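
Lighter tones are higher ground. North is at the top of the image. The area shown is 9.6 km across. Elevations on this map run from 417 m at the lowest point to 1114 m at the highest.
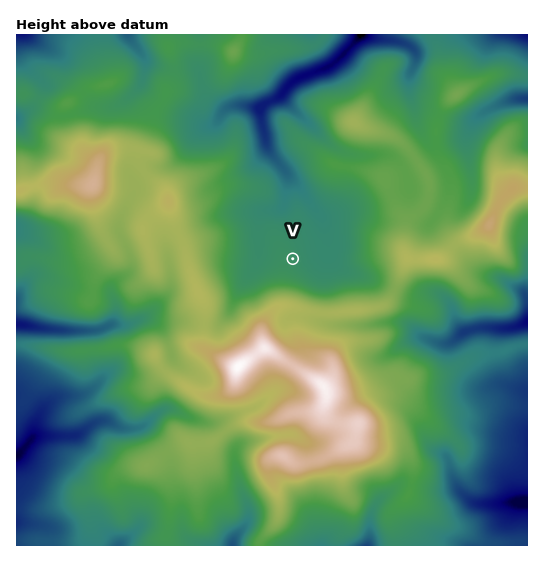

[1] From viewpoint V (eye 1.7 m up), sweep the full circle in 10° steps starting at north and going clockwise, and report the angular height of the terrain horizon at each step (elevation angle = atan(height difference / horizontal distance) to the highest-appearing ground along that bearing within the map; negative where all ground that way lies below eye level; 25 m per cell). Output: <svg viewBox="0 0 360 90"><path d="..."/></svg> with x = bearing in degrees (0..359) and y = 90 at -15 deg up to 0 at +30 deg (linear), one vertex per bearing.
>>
<svg viewBox="0 0 360 90"><path d="M0 60l10-1 10-6 10 0 10 2 10 0 10 0 10-2 10-3 10-2 10 3 10 1 10-4 10-4 10-2 10-2 10-3 10-3 10-2 10-1 10 1 10 5 10 7 10 5 10-2 10-1 10 1 10 1 10 1 10 1 10 0 10 4 10 2 10 2 10 1 10 0"/></svg>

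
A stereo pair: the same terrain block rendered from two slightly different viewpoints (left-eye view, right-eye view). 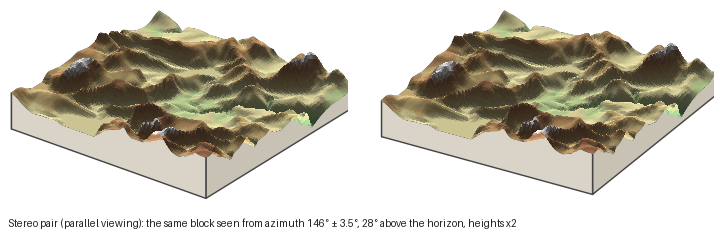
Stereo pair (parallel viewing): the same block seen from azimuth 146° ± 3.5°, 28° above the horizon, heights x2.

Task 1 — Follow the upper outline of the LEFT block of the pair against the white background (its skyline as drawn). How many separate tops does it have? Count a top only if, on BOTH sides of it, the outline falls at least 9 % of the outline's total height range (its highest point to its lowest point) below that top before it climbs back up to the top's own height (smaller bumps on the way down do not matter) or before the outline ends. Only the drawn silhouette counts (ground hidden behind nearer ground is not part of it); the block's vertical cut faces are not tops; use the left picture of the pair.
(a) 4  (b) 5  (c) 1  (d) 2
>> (d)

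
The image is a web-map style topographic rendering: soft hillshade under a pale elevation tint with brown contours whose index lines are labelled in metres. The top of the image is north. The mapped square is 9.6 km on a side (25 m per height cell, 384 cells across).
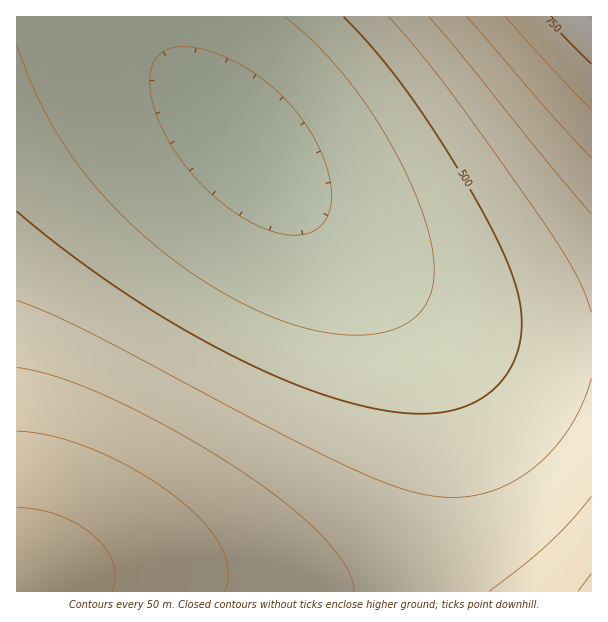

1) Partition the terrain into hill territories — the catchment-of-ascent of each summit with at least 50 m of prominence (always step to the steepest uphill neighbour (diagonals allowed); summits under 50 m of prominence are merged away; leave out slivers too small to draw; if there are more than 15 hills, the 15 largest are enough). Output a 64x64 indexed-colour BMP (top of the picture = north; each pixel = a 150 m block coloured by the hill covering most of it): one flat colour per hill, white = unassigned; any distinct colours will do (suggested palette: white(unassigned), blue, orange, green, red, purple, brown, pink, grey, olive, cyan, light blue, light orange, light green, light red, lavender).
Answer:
<image width="64" height="64" href="data:image/bmp;base64,Qk12CAAAAAAAAHYAAAAoAAAAQAAAAEAAAAABAAQAAAAAAAAIAAATCwAAEwsAABAAAAAAAAAA////ALR3HwAOf/8ALKAsACgn1gC9Z5QAS1aMAMJ34wB/f38AIr28AM++FwDox64AeLv/AIrfmACWmP8A1bDFABERERERERERERERERERERERERERERERMzMzMzMzMzMzEREREREREREREREREREREREREREREREzMzMzMzMzMzMRERERERERERERERERERERERERERERETMzMzMzMzMzMxERERERERERERERERERERERERERERERMzMzMzMzMzMzEREREREREREREREREREREREREREREREzMzMzMzMzMzMRERERERERERERERERERERERERERERETMzMzMzMzMzMxERERERERERERERERERERERERERERERMzMzMzMzMzMzERERERERERERERERERERERERERERERETMzMzMzMzMzMRERERERERERERERERERERERERERERERMzMzMzMzMzMxEREREREREREREREREREREREREREREREzMzMzMzMzMzERERERERERERERERERERERERERERERETMzMzMzMzMzMRERERERERERERERERERERERERERERERMzMzMzMzMzMxEREREREREREREREREREREREREREREREzMzMzMzMzMzERERERERERERERERERERERERERERERETMzMzMzMzMzMRERERERERERERERERERERERERERERERMzMzMzMzMzMxEREREREREREREREREREREREREREREREzMzMzMzMzMzERERERERERERERERERERERERERERERETMzMzMzMzMzMRERERERERERERERERERERERERERERERMzMzMzMzMzMxEREREREREREREREREREREREREREREREzMzMzMzMzMzERERERERERERERERERERERERERERERETMzMzMzMzMzMRERERERERERERERERERERERERERERERMzMzMzMzMzMxEREREREREREREREREREREREREREREREzMzMzMzMzMzERERERERERERERERERERERERERERERETMzMzMzMzMzMRERERERERERERERERERERERERERERETMzMzMzMzMzMxERERERERERERERERERERERERERERERMzMzMzMzMzMzEREREREREREREREREREREREREREREREzMzMzMzMzMzMREREREREREREREREREREREREREREREzMzMzMzMzMzMxERERERERERERERERERERERERERERETMzMzMzMzMzIiERERERERERERERERERERERERERERETMzMzMzIiIiIiIRERERERERERERERERERERERERERERMzMzMiIiIiIiIhERERERERERERERERERERERERERERMzMyIiIiIiIiIiERERERERERERERERERERERERERERMzMiIiIiIiIiIiIREREREREREREREREREREREREREREzMiIiIiIiIiIiIhEREREREREREREREREREREREREREzIiIiIiIiIiIiIiEREREREREREREREREREREREREREzIiIiIiIiIiIiIiIREREREREREREREREREREREREREyIiIiIiIiIiIiIiIhEREREREREREREREREREREREREyIiIiIiIiIiIiIiIiEREREREREREREREREREREREREyIiIiIiIiIiIiIiIiIREREREREREREREREREREREREiIiIiIiIiIiIiIiIiIhEREREREREREREREREREREREiIiIiIiIiIiIiIiIiIiEREREREREREREREREREREREiIiIiIiIiIiIiIiIiIiIREREREREREREREREREREREiIiIiIiIiIiIiIiIiIiIhEREREREREREREREREREREiIiIiIiIiIiIiIiIiIiIiEREREREREREREREREREREiIiIiIiIiIiIiIiIiIiIiIREREREREREREREREREREiIiIiIiIiIiIiIiIiIiIiIhERERERERERERERERERESIiIiIiIiIiIiIiIiIiIiIiERERERERERERERERERESIiIiIiIiIiIiIiIiIiIiIiIRERERERERERERERERESIiIiIiIiIiIiIiIiIiIiIiIhERERERERERERERERESIiIiIiIiIiIiIiIiIiIiIiIiERERERERERERERERESIiIiIiIiIiIiIiIiIiIiIiIiIRERERERERERERERESIiIiIiIiIiIiIiIiIiIiIiIiIhERERERERERERERESIiIiIiIiIiIiIiIiIiIiIiIiIiERERERERERERERESIiIiIiIiIiIiIiIiIiIiIiIiIiIRERERERERERERESIiIiIiIiIiIiIiIiIiIiIiIiIiIhERERERERERERESIiIiIiIiIiIiIiIiIiIiIiIiIiIiERERERERERERESIiIiIiIiIiIiIiIiIiIiIiIiIiIiIRERERERERERESIiIiIiIiIiIiIiIiIiIiIiIiIiIiIhERERERERERESIiIiIiIiIiIiIiIiIiIiIiIiIiIiIiERERERERERERIiIiIiIiIiIiIiIiIiIiIiIiIiIiIiIRERERERERERIiIiIiIiIiIiIiIiIiIiIiIiIiIiIiIhERERERERERIiIiIiIiIiIiIiIiIiIiIiIiIiIiIiIiEREREREREREiIiIiIiIiIiIiIiIiIiIiIiIiIiIiIiIRERERERERESIiIiIiIiIiIiIiIiIiIiIiIiIiIiIiIhERERERERERIiIiIiIiIiIiIiIiIiIiIiIiIiIiIiIi"/>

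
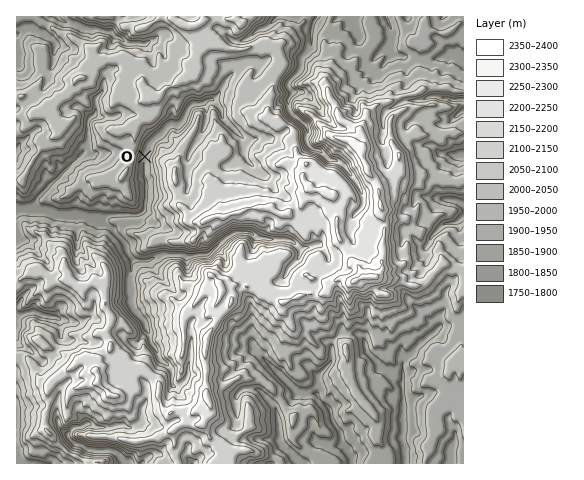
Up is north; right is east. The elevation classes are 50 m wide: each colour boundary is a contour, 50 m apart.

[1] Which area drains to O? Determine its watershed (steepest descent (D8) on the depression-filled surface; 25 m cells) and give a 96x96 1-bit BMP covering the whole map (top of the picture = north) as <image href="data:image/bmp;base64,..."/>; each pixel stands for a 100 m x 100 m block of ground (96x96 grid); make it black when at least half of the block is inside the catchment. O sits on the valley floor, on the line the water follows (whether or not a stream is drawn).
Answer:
<image width="96" height="96" href="data:image/bmp;base64,Qk2+BAAAAAAAAD4AAAAoAAAAYAAAAGAAAAABAAEAAAAAAIAEAAATCwAAEwsAAAIAAAAAAAAA////AAAAAAAAAAAAAAAAAAAAAAAAAAAAAAAAAAAAAAAAAAAAAAAAAAAAAAAAAAAAAAAAAAAAAAAAAAAAAAAAAAAAAAAAAAAAAAAAAAAAAAAAAAAAAAAAAAAAAAAAAAAAAAAAAAAAAAAAAAAAAAAAAAAAAAAAAAAAAAAAAAAAAAAAAAAAAAAAAAAAAAAAAAAAAAAAAAAAAAAAAAAAAAAAAAAAAAAAAAAAAAAAAAAAAAAAAAAAAAAAAAAAAAAAAAAAAAAAAAAAAAAAAAAAAAAAAAAAAAAAAAAAAAAAAAAAAAAAAAAAAAAAAAAAAAAAAAAAAAAAAAAAAAAAAAAAAAAAAAAAAAAAAAAAAAAAAAAAAAAAAAAAAAAAAAAAAAAAAAAAAAAAAAAAAAAAAAAAAAAAAAAAAAAAAAAAAAAAAAAAAAAAAAAAAAAAAAAAAAAAAAAAAAAAAAAAAAAAAAAAAAAAAAAAAAAAAAAAAAAAAAAAAAAAAAAAAAAAAAAAAAAAAAAAAAAAAAAAAAAAAAAAAAAAAAAAAAAAAAAAAAAAAAAAAAAAAAAAAAAAAAAAAAAAAAAAAAAAAAAAAAAAAAAAAAAAAAAAAAAAAAAAAAAAAAAAAAAAAAAAAAAAAAAAAAAAAAAAAAAAAAAAAAAAAAAAAAAAAAAAAAAAAAAAAAAAAAAAAAAAAAAAAAAAAAAAAAAAAAAAAAAAAAAAAAAAAAAAAAAAAAAAAAAAAAAAAAAAAAAAAAAAAAAAAAAAAAAAAAAAAAAAAAAAAAAAAAAAAAAAAAAAAAAAAAAAAAAAAAAAAAAAAAAAAAAAAAAAAAAAAAAAAAAAAAAAAAAAAAAAAAAAB4AAAAAAAAAAAAAAD/wAAAAAAAAAAAAAD/+B8AAAAAAAAAAAH///+AAAAAAAAAAAH///+AAAAAAAAAAAH///+AAAAAAAAAAAH////AAAAAAAAAAAP////AAAAAAAAAAAP////AAAAAAAAAAAP///+AAAAAAAAAAAP////AAAAAAAAAAAP////AAAAAAAAAAA/////AAAAAAAAAAD////+AAAAAAAAAB/////8AAAAAAAAAB/////8AAAAAAAAAB/////8AAAAAAAAAB/////8AAAAAAAAAB/////8AAAAAAAAAB/////8AAAAAAAAAB/////wAAAAAAAAAAf////AAAAAAAAAAAH///8AAAAAAAAAAAD///8AAAAAAAAAAAD///8AAAAAAAAAAAD///8AAAAAAAAAAAD///+AAAAAAAAAAAB///+AAAAAAAAAAAA///+AAAAAAAAAAAAP//+AAAAAAAAAAAAD///AAAAAAAAAAAAB///AAAAAAAAAAAAA///gAAAAAAAAAAAA///gAAAAAAAAAAAAf//gAAAAAAAAAAAAf//gAAAAAAAAAAAAf//gAAAAAAAAAAAAPg/AAAAAAAAAAAAAAAAAAAAAAAAAAAAAAAAAAAAAAAAAAAAAAAAAAAAAAAAAAAAAAAAAAAAAAAAAAAAAAAAAAAAAAAAAAAAAAAAAAAAAAA="/>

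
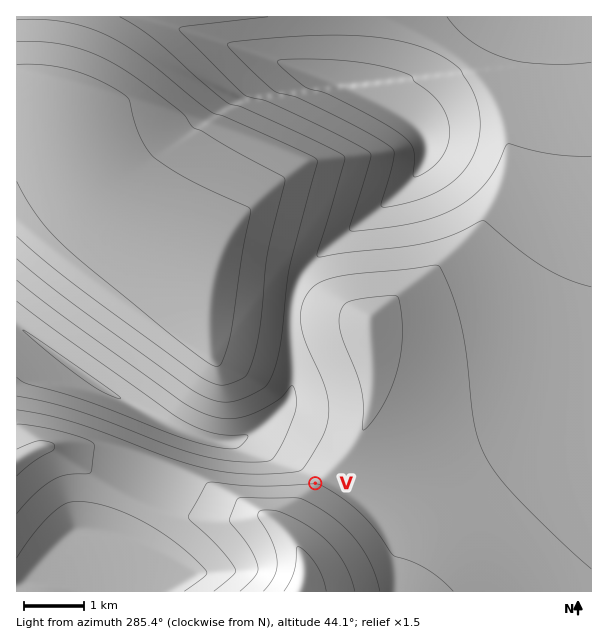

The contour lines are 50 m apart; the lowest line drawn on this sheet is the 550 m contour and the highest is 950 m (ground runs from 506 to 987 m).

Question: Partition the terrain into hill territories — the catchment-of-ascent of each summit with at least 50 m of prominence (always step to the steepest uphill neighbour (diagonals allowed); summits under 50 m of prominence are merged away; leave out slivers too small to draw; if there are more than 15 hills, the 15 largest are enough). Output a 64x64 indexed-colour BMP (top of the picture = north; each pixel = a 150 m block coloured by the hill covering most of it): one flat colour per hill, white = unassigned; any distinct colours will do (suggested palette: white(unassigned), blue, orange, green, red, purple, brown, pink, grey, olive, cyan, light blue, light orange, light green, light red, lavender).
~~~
<image width="64" height="64" href="data:image/bmp;base64,Qk12CAAAAAAAAHYAAAAoAAAAQAAAAEAAAAABAAQAAAAAAAAIAAATCwAAEwsAABAAAAAAAAAA////ALR3HwAOf/8ALKAsACgn1gC9Z5QAS1aMAMJ34wB/f38AIr28AM++FwDox64AeLv/AIrfmACWmP8A1bDFABERERERERERERERERERERERERERERERERERERERERERMREREREREREREREREREREREREREREREREREREREREREzMRERERERERERERERERERERERERERERERERERERERETMxERERERERERERERERERERERERERERERERERERERERMzMREREREREREREREREREREREREREREREREREREREREzMzERERERERERERERERERERERERERERERERERERERETMzMzEzMxERERERERERERERERERERERERERERERERERMzMzMzMzEREREREREREREREREREREREREREREREREREzMzMzMzMxERERERERERERERERERERERERERERERERETMzMzMzMzERERERERERERERERERERERERERERERERERMzMzMzMzMxEREREREREREREREREREREREREREREREREzMzMzMzMzERERERERERERERERERERERERERERERERETMzMzMzMzMxERERERERERERERERERERERERERERERERMzMzMzMzMzEREREREREREREREREREREREREREREREREzMzMzMzMzMRERERERERERERERERERERERERERERERETMzMzMzMzMzERERERERERERERERERERERERERERERERMzMzMzMzMzMREREREREREREREREREREREREREREREREzMzMzMzMzMzERIiIiERERERERERERERERERERERERETMzMzMzMzMzMiIiIiIhERERERERERERERERERERERERMzMzMzMzMzIiIiIiIiIhEREREREREREREREREREREREzMzMzMzMyIiIiIiIiIiIRERERERERERERERERERERETMzMzMzMyIiIiIiIiIiIhERERERERERERERERERERERMzMzMzMiIiIiIiIiIiIiIREREREREREREREREREREREzMzMzIiIiIiIiIiIiIiIhERERERERERERERERERERETMzMzIiIiIiIiIiIiIiIiERERERERERERERERERERERMzMzIiIiIiIiIiIiIiIiIREREREREREREREREREREREzMyIiIiIiIiIiIiIiIiIhERERERERERERERERERERETMyIiIiIiIiIiIiIiIiIiERERERERERERERERERERERMyIiIiIiIiIiIiIiIiIiEREREREREREREREREREREREiIiIiIiIiIiIiIiIiIiIRERERERERERERERERERERESIiIiIiIiIiIiIiIiIiIhERERERERERERERERERERERIiIiIiIiIiIiIiIiIiIiIREREREREREREREREREREREiIiIiIiIiIiIiIiIiIiIhERERERERERERERERERERESIiIiIiIiIiIiIiIiIiIiERERERERERERERERERERERIiIiIiIiIiIiIiIiIiIiIREREREREREREREREREREREiIiIiIiIiIiIiIiIiIiIiERERERERERERERERERERESIiIiIiIiIiIiIiIiIiIiIhERERERERERERERERERERIiIiIiIiIiIiIiIiIiIiIiIREREREREREREREREREREiIiIiIiIiIiIiIiIiIiIiIiERERERERERERERERERESIiIiIiIiIiIiIiIiIiIiIiIhERERERERERERERERERIiIiIiIiIiIiIiIiIiIiIiIiIREREREREREREREREREiIiIiIiIiIiIiIiIiIiIiIiIiIRERERERERERERERESIiIiIiIiIiIiIiIiIiIiIiIiIiERERERERERERERERIiIiIiIiIiIiIiIiIiIiIiIiIiIhEREREREREREREREiIiIiIiIiIiIiIiIiIiIiIiIiIiIhERERERERERERESIiIiIiIiIiIiIiIiIiIiIiIiIiIiIRERERERERERERIiIiIiIiIiIiIiIiIiIiIiIiIiIiIhEREREREREREREiIiIiIiIiIiIiIiIiIiIiIiIiIiIiIRERERERERERESIiIiIiIiIiIiIiIiIiIiIiIiIiIiIhERERERERERERIiIiIiIiIiIiIiIiIiIiIiIiIiIiIiIREREREREREREiIiIiIiIiIiIiIiIiIiIiIiIiIiIiIRERERERERERESIiIiIiIiIiIiIiIiIiIiIiIiIiIiIhERERERERERERIiIiIiIiIiIiIiIiIiIiIiIiIiIiIhEREREREREREREiIiIiIiIiIiIiIiIiIiIiIiIiIiIRERERERERERERESIiIiIiIiIiIiIiIiIiIiIiIiIiERERERERERERERERIiIiIiIiIiIiIiIiIiIiIiIiIhEREREREREREREREREiIiIiIiIiIiIiIiIiIiIiIiIhERERERERERERERERESIiIiIiIiIiIiIiIiIiIiIiIiERERERERERERERERERIiIiIiIiIiIiIiIiIiIiIiIiIREREREREREREREREREiIiIiIiIiIiIiIiIiIiIiIiIhERERERERERERERERESIiIiIiIiIiIiIiIiIiIiIiIiERERERERERERERERERIiIiIiIiIiIiIiIiIiIiIiIiIREREREREREREREREREiIiIiIiIiIiIiIiIiIiIiIiIhERERERERERERERERESIiIiIiIiIiIiIiIiIiIiIiIiERERERERERERERERER"/>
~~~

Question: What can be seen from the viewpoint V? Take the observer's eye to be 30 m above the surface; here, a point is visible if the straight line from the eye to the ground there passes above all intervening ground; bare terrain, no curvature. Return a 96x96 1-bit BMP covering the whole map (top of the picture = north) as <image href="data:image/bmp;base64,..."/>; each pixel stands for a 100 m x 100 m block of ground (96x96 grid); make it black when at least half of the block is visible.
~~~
<image width="96" height="96" href="data:image/bmp;base64,Qk2+BAAAAAAAAD4AAAAoAAAAYAAAAGAAAAABAAEAAAAAAIAEAAATCwAAEwsAAAIAAAAAAAAA////AAAAAAAAAAAAAAAAAAf///8AAAAAAAAAAA////8AAAAAAAAAAB////8AAAAAAAAAAD////8AAAAAAAAAAH////8AAAAAAAAAAH////8AAAAAAAAAAP////8AAAAAAAHgAf////8AAAAAAAH4Af////8AAAAAAAP+A/////8AAAAAAAf/B/////8AAAAAAA//j/////8AAAAAAB////////8AAAAAAH////////8AAAAAAf/////////gAAAAA//////////4AAAAD///////////gAAAP///////////5+AA//////////////4H//////////////////////////////////////////9///////////////8f//////////////8P//////////////8H//////////////8P//////////////8P//////////////8f//////////////8f//////////////8///////////////8//////////+H///9//////////4B//////////////wAf/////////////AAP////////////+AAH////////////8AAB////////////8AAA////////////8AAAf///////////8AAAP//////8////8AAAH//////4////8AAAD//////g////8AAAB//////A////4AAAA/////8A////4AAAAf////4A////4AAAAP////wA////AAAAAH////AA//+AAAAAAD///+AA//wAAAAAAB///8AA//wAAAAAAA///4AA//wAAAAAAAf//gAAf/4AAAAAAAf//AAAf/4AAAAAAAP/8AAAf/4AAAAAAAH/wAAAf/4AAAAAAAD/gAAAP/4AAAAAAAA+AAAAP/8AAAAAAAAcAAAAH/8AAAAAAAAAAAAAH/8AAAAAAAAAAAAAD/8AAAAAAAAAAAAAD/+AAAAAAAAAAAAAB/+AAAAAAAAAAAAAA/+AAAAAAAAAAAAAAf/AAAAAAAAAAAAAAP/AAAAAAAAAAAAAAH/AAAAAAAAAAAAAAD/AAAAAAAAAAAAAAB/gAAAAAAAAAAAAAA/gAAAAAAAAAAAAAAPgAAAAAAAAAAAAAAHgAAAAAAAAAAAAAADwAAAAAAAAAAAAAAAAAAAAAAAAAAAAAAAAAAAAAAAAAAAAAAAAAAAAAAAAAAAAAAAAAAAAAAAAAAAAAAAAAAAAAAAAAAAAAAAAAAAAAAAAAAAAAAAAAAAAAAAAAAAAAAAAAAAAAAAAAAAAAAAAAAAAAAAAAAAAAAAAAAAAAAAAAAAAAAAAAAAAAAAAAAAAAAAAAAAAAAAAAAAAAAAAAAAAAAAAAAAAAAAAAAAAAAAAAAAAAAAAAAAAAAAAAAAAAAAAAAAAAAAAAAAAAAAAAAAAAAAAAAAAAAAAAAAAAAAAAAAAAAAAAAAAAAAAAAAAAAAAAAAAAAAAAAAAAAAAAAAAAAAAAAAAAAAAAAAAAAAAAAAAAAAAAAAAAAAAAAAAAAAAAAAAAAA="/>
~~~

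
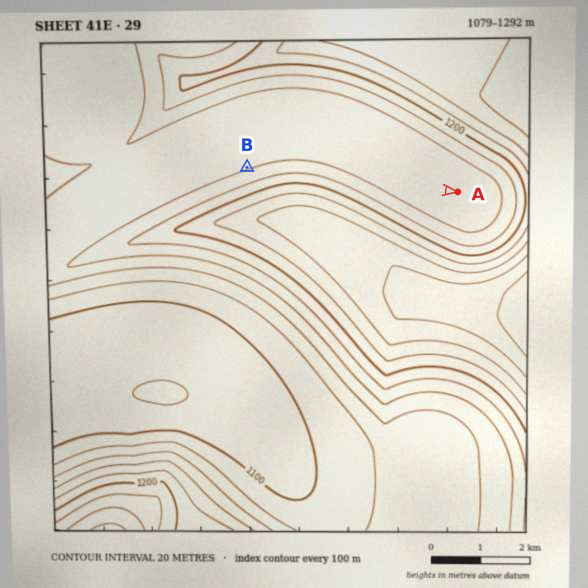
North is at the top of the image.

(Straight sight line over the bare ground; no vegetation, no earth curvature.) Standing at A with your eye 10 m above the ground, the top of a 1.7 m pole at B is hidden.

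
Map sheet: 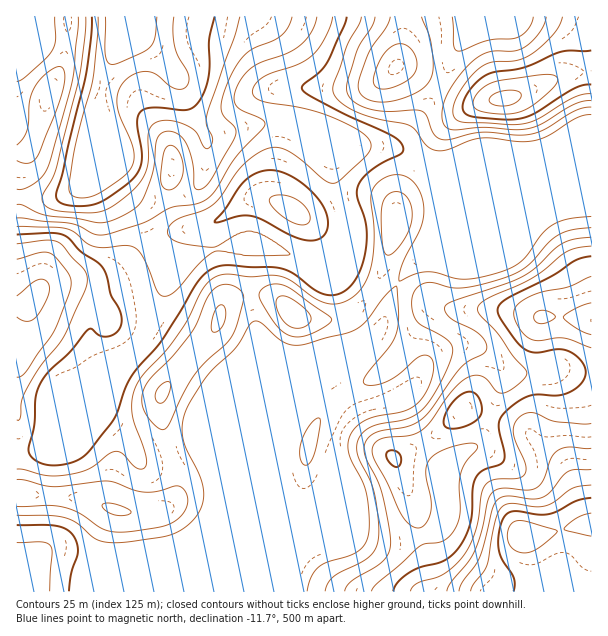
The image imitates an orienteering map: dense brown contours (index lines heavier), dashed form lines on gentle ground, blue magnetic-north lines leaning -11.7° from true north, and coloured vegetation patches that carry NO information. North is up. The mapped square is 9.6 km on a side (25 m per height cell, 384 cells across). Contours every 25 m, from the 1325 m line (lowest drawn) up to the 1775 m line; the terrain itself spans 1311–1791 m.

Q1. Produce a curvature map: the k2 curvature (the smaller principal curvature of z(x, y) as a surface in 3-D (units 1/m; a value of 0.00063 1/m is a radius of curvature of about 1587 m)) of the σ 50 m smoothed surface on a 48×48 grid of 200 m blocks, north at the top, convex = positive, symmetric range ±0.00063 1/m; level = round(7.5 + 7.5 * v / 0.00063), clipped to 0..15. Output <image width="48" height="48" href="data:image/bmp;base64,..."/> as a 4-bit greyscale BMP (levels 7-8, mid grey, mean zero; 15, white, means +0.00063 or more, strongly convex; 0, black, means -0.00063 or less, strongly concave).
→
<image width="48" height="48" href="data:image/bmp;base64,Qk32BAAAAAAAAHYAAAAoAAAAMAAAADAAAAABAAQAAAAAAIAEAAATCwAAEwsAABAAAAAAAAAAAAAAABEREQAiIiIAMzMzAERERABVVVUAZmZmAHd3dwCIiIgAmZmZAKqqqgC7u7sAzMzMAN3d3QDu7u4A////AHdGh2d3d3d3d3d3RniIh2eadFmoZnd3dndGh3d3d3d3d3d3ZXd3h2aIdFd1VWZnZ3dWhmZnd3d3d3d3dGZmZVVVZEVUVmZmeGZVZDIQASR3d3d3dkREREVEVDRVeIdmZ0MzNFd3ZlIWd3d3d3ZTJFZlVCJHnLhmd0RERXmYiJhQZ3d3d3d3FGd3ZyE3rKZmeHd2VomIiJmFJ3d3d3d3BHeIZ0E2moVGiJdmd4iHd4iYJ3d3Zld3BGeIZ0FGeFI2iKhmeIh2ZWeIJ3d3V3V2BGd3V0NWZBJGZ5dmdmZlRFeHJ3d3R3RxBWd3R0RmQRRWZjRFVVZlRWeFN3d3OIUwOJmGR2NVIlVndjMiJWd1Rndyd3d3OYYRWsuGVFRDNXZnhmRHYmd1VmZDd3d3KIchWsllZkM0aIZndpYndidkVmUmd3d3N4cwJodVVnZDaqdndpYnd0RUZ3Yld3d3VYdjACNEV5piSah3d3YXd3JFipdBd3d3c2h2QhABWKuDN4h3d1UXd3UWm5djN3d3dzV3dTRQFomFNWdmZ2UjZ3cEiod1FXd3d3RHeIYyA2d2RERWZpczZWdQSHd2UFd3d3djZ4h0I1ZlRDM0VZdkV1RiFHd3dQV2ITZ3Noh2M0VUNEQzNId2RXdUIld3eFFAIxABImdmVEQzNXdkVneIQ2iWQzZ2inITeYZnQjZmZ2VFaKp1eYiIY1iXVDVniWEGzZVolRRneIZmaKuGeYiHdDeHZURYmWEnqnRGhzJ5h3d3eKqGeHiIhkZ3dkNIqmJImFM0Z1FbplZ3eJmHd3iZh1Z3d1I3qnRpliADVnIpt1VWd3d2d3iZiGZ3h2QUeHZ3UQVgVnQDZRAAJFVmeHiYdmZ4hXcxIzIRAEZzFmYQElZjADV4mXiqdUV4dWQyETRCAjM1BXdQZ3d3cwR5mHeahTV3ZWeHYzUhR4hTBHmDJ3d3dxRWd2VodUV3ZniIh1NHiZliBIqmF3d3d1JWZjEBRUVmVVZ2Z2ZniZhCJImXJnd3d3UjNCAAAkZ2VCADVnd4iZYzRomXJnd3d3d2REQxAAJ2VmMAR4mIiHU0Z4mHF3d3d3d3d4iGBHEERpkwJ4iId3VFeIh0R3d3d3d3d5mXEncwNppQFoh3d3VFZ2ZDRHd3d3d3d4iHIHdwRppQJXeIh1NTREQzQwFnUzR3d3d3QHdAV6lCM0Z3dEd0IiNFd1AAAAADd2d3YGcFVpcyVCI0RWQAIzRFd2QzRWUwBFd3YDRHVWUzZ2QyIhE1ZlVDRmZ3mZl1EEeIcQN3ZVU0aIh3ZmZnmodkI2iqqph3UzeZggN4dlVEaJmId3ZXmql1MDi7qYd3UzephAF5h2VEV5mYh3ZWmZmXQRWImHd3ZSSIhwBYh1VkRniId2ZWiJmpYxRnZmZ4dnFGZyA2dVZ2VWZnZmZneJmZdCNnZVZ3dnclZ0AyNWiHVmZlZmZniIiHdkI2ZFZmZncmeGBHNXiHZmZmZmZnd2Z3d2QxETVmZncomWBHVIiHZ3d2ZmZVRFVmeGV3dxRWeA=="/>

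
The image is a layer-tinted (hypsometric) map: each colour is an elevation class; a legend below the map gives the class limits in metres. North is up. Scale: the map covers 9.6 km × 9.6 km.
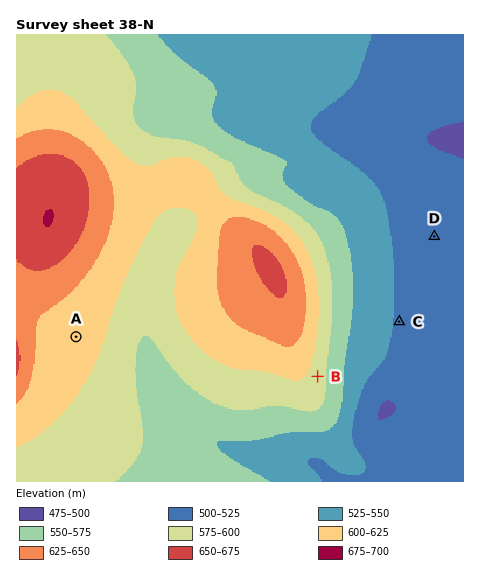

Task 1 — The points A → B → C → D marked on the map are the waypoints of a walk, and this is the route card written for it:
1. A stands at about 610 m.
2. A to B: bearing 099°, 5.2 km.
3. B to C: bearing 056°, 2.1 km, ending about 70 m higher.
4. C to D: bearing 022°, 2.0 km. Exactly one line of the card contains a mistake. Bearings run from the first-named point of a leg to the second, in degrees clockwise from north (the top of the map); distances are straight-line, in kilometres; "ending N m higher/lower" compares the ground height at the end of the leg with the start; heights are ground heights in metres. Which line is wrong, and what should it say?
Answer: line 3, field sense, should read lower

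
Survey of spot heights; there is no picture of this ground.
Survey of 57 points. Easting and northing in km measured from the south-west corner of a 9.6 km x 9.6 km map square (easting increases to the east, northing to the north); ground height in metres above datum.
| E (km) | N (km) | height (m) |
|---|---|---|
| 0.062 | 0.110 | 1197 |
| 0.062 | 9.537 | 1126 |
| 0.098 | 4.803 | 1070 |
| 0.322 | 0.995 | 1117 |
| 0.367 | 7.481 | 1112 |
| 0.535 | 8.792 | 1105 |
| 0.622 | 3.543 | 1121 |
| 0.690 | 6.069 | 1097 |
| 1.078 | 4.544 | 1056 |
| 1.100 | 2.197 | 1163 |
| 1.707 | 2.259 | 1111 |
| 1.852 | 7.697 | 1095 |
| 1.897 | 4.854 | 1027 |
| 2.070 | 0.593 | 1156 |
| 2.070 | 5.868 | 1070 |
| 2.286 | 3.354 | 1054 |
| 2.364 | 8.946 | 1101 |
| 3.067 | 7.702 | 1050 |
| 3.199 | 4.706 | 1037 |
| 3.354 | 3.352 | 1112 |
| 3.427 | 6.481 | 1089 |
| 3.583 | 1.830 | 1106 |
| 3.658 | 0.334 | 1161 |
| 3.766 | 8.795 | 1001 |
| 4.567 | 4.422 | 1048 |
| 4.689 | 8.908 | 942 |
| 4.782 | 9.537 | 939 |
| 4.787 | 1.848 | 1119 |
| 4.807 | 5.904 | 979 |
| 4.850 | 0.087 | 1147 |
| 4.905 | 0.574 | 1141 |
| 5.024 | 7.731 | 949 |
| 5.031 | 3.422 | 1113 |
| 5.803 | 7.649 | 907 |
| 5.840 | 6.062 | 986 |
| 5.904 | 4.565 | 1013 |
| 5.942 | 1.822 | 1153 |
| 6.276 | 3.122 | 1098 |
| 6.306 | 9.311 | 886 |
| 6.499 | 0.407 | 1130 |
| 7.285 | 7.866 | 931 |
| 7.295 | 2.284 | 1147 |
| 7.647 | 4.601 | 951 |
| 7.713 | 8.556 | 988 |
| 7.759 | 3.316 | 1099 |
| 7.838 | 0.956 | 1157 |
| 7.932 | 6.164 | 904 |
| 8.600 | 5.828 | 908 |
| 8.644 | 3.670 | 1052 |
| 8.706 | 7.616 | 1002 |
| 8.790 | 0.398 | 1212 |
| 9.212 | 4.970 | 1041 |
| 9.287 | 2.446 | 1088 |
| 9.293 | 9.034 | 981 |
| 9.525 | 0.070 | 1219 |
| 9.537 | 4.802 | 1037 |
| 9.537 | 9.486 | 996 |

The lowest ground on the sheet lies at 880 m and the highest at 1230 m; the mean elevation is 1060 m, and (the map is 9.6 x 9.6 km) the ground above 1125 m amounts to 21.7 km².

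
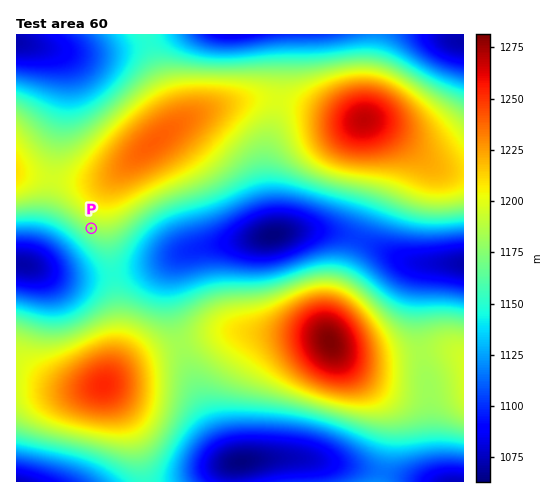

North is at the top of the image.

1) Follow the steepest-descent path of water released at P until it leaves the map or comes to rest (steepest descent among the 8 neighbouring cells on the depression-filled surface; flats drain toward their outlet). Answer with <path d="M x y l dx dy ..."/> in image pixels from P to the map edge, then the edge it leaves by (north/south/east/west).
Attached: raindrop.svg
<path d="M91 228l-35 35-9 0-1 1-29 0"/>
exit: west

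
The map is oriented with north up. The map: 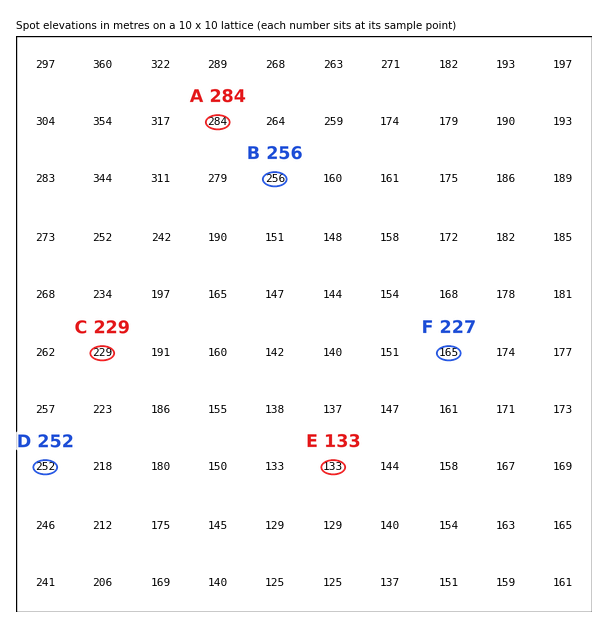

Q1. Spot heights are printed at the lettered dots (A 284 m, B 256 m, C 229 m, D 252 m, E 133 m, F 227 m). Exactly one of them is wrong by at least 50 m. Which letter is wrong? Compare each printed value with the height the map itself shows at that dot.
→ F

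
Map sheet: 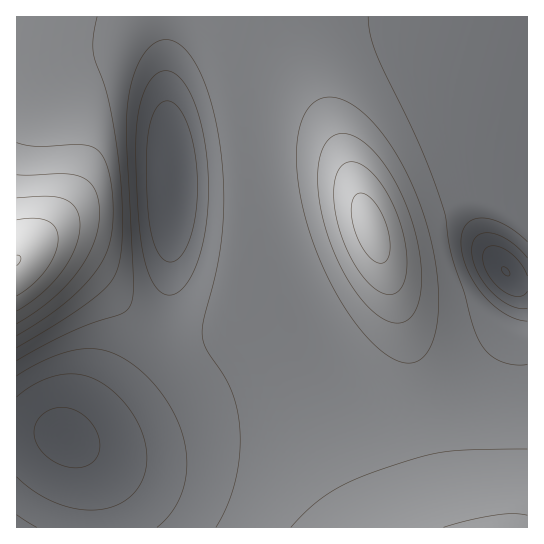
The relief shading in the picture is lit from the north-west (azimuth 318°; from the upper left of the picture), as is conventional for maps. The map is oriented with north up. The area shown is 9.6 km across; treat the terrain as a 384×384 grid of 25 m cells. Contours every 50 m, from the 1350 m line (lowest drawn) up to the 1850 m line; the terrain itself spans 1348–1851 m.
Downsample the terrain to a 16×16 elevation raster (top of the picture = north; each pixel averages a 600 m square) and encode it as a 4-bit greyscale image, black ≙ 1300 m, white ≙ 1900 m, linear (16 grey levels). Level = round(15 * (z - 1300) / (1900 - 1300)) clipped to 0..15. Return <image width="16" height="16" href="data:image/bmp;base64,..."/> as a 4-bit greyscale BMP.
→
<image width="16" height="16" href="data:image/bmp;base64,Qk32AAAAAAAAAHYAAAAoAAAAEAAAABAAAAABAAQAAAAAAIAAAAATCwAAEwsAABAAAAAAAAAAAAAAABEREQAiIiIAMzMzAERERABVVVUAZmZmAHd3dwCIiIgAmZmZAKqqqgC7u7sAzMzMAN3d3QDu7u4A////AFREVmd4iImZMzNFZ3d4iIgyI0Vmd3d3dzI0VWZ3d3d3Q0RWZnd3d3ZlVWZmZniHZpdmZmZniYdlyoZVZmeal1Lcl0RmeKuWM9ynNGd4u4ZVu6YzZ3m6hmWZljRneal2ZYiGNGd4h2ZliIZFd3d3ZmWId1Z3d3ZmZYh3d3d3ZmZm"/>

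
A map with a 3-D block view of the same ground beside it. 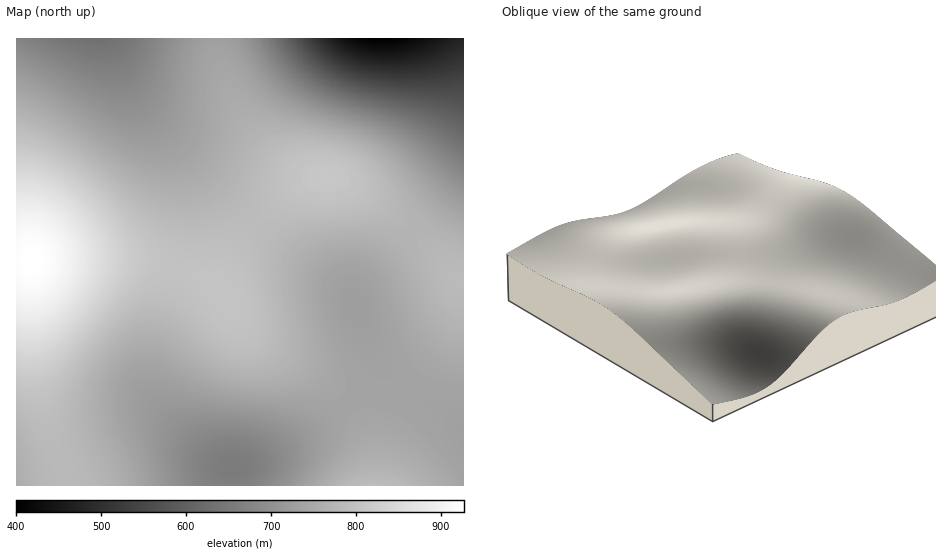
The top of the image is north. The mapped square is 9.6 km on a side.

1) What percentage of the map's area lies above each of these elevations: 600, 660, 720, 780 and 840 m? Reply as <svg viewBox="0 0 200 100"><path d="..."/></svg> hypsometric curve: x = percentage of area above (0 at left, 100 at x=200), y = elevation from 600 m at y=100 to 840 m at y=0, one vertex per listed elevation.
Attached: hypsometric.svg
<svg viewBox="0 0 200 100"><path d="M190 100l-7-25-28-25-96-25-46-25"/></svg>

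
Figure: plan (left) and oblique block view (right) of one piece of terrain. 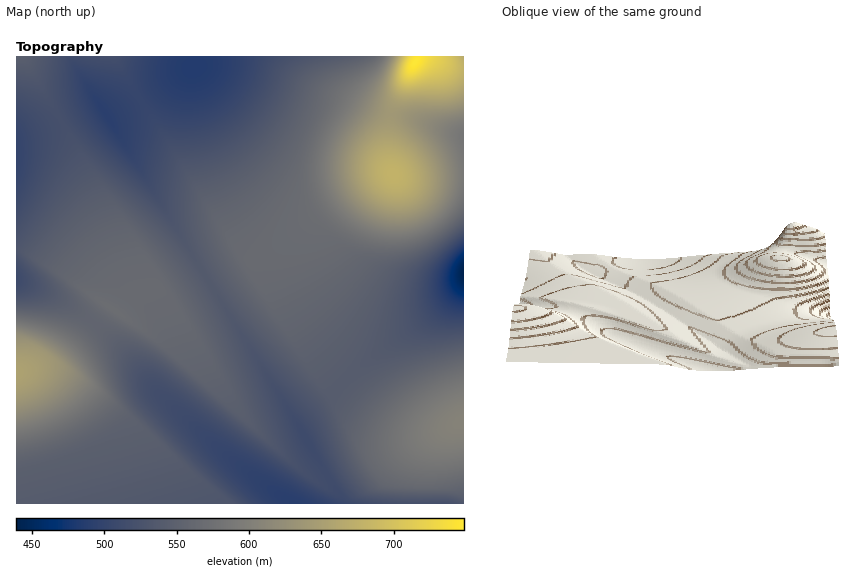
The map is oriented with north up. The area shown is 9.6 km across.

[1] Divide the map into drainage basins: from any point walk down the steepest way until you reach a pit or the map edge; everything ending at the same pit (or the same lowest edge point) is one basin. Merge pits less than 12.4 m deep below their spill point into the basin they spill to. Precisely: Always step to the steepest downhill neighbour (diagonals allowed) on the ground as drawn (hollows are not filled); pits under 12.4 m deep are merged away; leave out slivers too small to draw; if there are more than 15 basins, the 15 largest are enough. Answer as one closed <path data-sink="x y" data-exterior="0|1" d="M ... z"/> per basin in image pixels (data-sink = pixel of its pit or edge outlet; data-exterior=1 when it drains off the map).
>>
<path data-sink="294 503" data-exterior="1" d="M285 242l-26 15-7 2-9-1-9 4-61 37-4 0-11-10-8 0-13 4-18 20-13-7-22 28-27 28-40 10-1 131 447 1 1-82-30 10-17 0-17-5-33-21-41-39-30-41-13-23-8-21-2-21z"/><path data-sink="194 67" data-exterior="0" d="M417 56l-394 1 43 72 25 47 42 113 3 4 22-4 11 10 4 0 70-41 9 1 19-8 73-55 32-18 16-4-4-17 0-22 4-25 22-46 3-4z"/><path data-sink="463 272" data-exterior="1" d="M463 56l-46 1 0 3-3 4-22 46-4 25 0 22 5 16-29 11-41 26-37 32-8 7-5 12 1 16 9 26 19 32 17 24 39 40 18 14 24 14 17 5 23-2 24-9z"/><path data-sink="17 156" data-exterior="1" d="M22 56l-6 1 0 191 18 8 28 16 25 20 32 21 17-20-9-18-21-62-27-61z"/><path data-sink="17 278" data-exterior="1" d="M18 248l-2 1 1 123 40-10 27-28 23-29-45-33z"/>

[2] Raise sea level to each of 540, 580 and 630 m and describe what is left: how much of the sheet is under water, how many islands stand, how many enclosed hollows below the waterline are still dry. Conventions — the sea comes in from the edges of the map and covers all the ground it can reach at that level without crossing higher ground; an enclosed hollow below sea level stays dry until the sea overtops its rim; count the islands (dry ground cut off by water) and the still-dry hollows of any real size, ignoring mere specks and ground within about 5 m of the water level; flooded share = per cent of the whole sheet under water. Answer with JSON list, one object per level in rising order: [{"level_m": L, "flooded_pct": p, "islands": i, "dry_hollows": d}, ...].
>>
[{"level_m": 540, "flooded_pct": 39, "islands": 0, "dry_hollows": 0}, {"level_m": 580, "flooded_pct": 83, "islands": 0, "dry_hollows": 0}, {"level_m": 630, "flooded_pct": 93, "islands": 0, "dry_hollows": 0}]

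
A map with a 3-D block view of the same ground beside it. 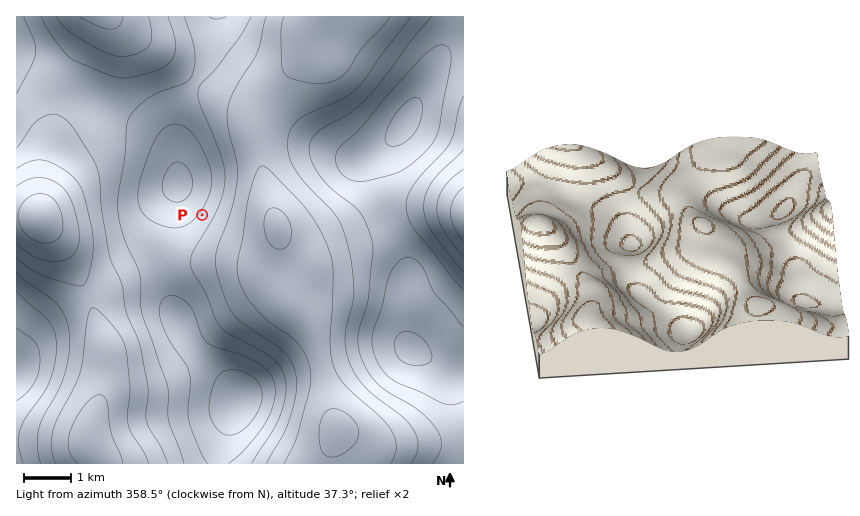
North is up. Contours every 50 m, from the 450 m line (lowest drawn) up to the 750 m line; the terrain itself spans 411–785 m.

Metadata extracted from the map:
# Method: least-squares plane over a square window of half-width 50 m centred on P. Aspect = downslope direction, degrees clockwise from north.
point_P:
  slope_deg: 9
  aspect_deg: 305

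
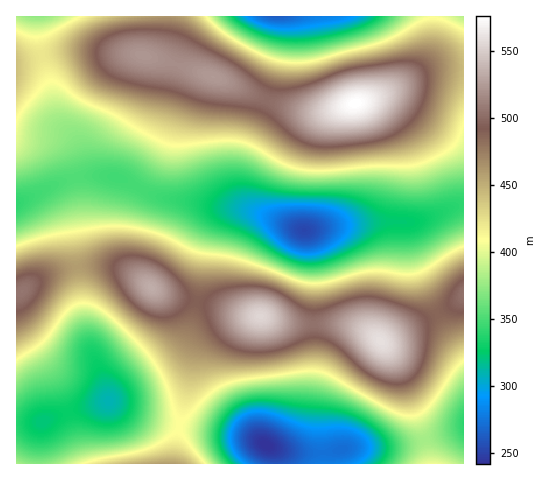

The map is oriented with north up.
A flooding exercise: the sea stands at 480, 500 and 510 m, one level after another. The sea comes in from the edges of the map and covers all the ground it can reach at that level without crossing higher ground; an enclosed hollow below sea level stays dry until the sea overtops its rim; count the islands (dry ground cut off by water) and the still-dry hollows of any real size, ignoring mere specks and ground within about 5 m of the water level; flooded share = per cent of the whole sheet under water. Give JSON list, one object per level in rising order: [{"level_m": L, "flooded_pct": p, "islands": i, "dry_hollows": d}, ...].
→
[{"level_m": 480, "flooded_pct": 77, "islands": 1, "dry_hollows": 0}, {"level_m": 500, "flooded_pct": 86, "islands": 3, "dry_hollows": 0}, {"level_m": 510, "flooded_pct": 90, "islands": 5, "dry_hollows": 0}]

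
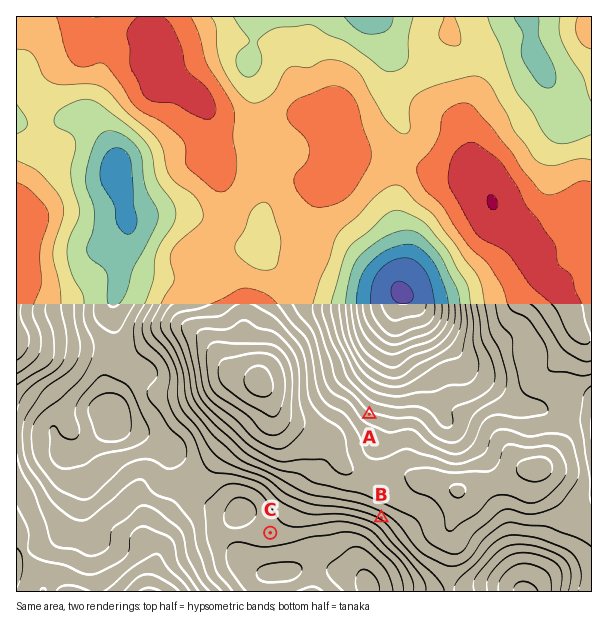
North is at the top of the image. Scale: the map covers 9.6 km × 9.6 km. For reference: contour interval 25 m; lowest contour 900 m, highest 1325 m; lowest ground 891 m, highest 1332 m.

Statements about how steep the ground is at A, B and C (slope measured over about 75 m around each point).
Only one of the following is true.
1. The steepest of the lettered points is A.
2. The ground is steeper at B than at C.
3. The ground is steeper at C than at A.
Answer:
2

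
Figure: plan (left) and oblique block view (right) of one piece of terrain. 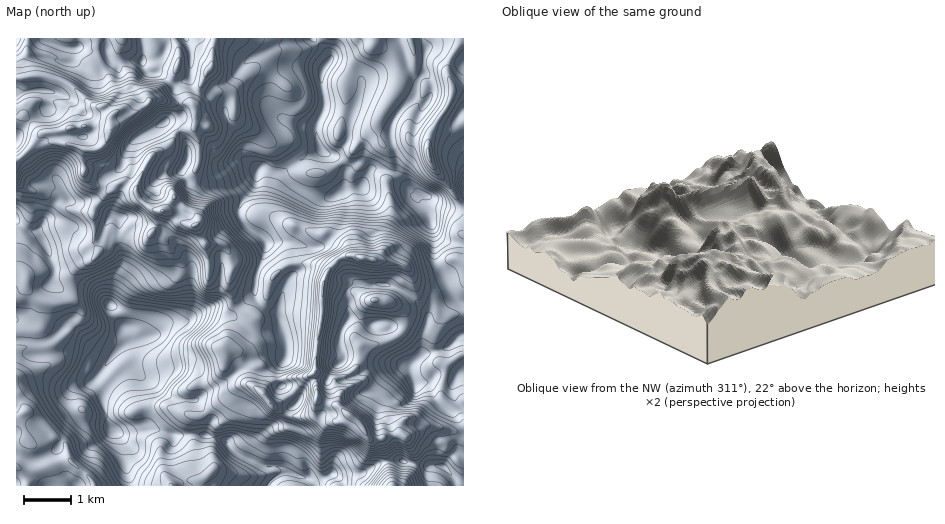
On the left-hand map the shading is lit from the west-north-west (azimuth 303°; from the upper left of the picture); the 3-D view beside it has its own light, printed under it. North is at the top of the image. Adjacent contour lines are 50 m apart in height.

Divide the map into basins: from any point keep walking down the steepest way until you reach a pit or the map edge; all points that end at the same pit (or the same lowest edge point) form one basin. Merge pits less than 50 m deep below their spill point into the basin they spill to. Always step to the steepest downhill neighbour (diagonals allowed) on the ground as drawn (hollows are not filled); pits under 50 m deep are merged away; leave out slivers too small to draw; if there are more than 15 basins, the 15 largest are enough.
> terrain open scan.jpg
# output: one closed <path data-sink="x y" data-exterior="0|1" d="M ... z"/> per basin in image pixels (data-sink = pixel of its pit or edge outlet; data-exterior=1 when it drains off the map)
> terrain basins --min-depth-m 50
<path data-sink="125 327" data-exterior="0" d="M102 126l-18 0-16 2-12 4-13 0-14 19-13 11 0 19 8 6 8 4 7 0 4-5 10 1 9 6 2 12 3 3 26 4 0 31 6 8-7 9-10 3-8 8-2 4 0 19-2 6-4 3-17 0-10-4-11-10-2-12-5-5-5 1 0 194 6 4 12 0 29-11 7 0 18 16 7 10 102 0 1-4 7-5-6-4-2-7-6-33 1-15 15-6 21-16 8-9 9-4 6 1-2-14-13-18-9-3 7-1 8-8 7-10 6-14-12-5-9-10-4-12 0-11 2-6-2-19-9-9-14 0-3-2-8-17 2-7-4-5-9-5-11-10-8 12-8 1-15-9-7-12-12-7-6 1-5 4-4 0-13-2-8-5-4-9 0-19 3-4 9 1 10-8 4-14z"/><path data-sink="340 193" data-exterior="0" d="M461 38l-86 0-3 9-16 14-10 18-1 28-6 23 28 1 9-5-16 14-14 19-14 11-11 3-19 0-8-3-18-25-24-17-10-5-7-6-1-15-9-9 6-1 21-22 21-17 7-3 27 0 15-11-108 0-2 26-19 37 3 9-1 20 4 11 0 18-8 30-6 8-8 3 8 7 11 7 2 3-2 7 11 19 14 0 7 7 4 12-2 26 4 12 9 10 12 4 12-17 5-19 16-15 27 0 10 5 2 5 2-4 14-14 10-1 16 5 8 0 3-3 6-12 0-16 4-12-3-36 7-14 0-9-7-10 23-8 13 2 4 3 3-12 7-10 10 5 7 0 10-7 0-32-12 0-6-18 4-13 8-11z"/><path data-sink="293 474" data-exterior="0" d="M246 383l-10 4-8 9-25 19-11 3-1 15 6 33 2 7 6 4-7 5 1 4 193-1-10-46-12 0-9-14-10-9-2-1-7 7-7 0-17-4-4-7-8 5-20-1-12-7-16-19z"/><path data-sink="321 149" data-exterior="0" d="M374 38l-52 0-15 12-27 0-7 3-21 17-21 22-6 1 9 9 1 15 7 6 10 5 24 17 10 15 12 12 23 1 11-3 15-12 18-23 10-7 0-1-8 4-28-1 6-23 1-28 10-18 16-14z"/><path data-sink="410 366" data-exterior="0" d="M410 271l-1 7-6 11-7 10-7 3 9 4 6 8 2 9-3 7-14 11-13 4-14 0-3 5 0 12-2 6-21 15 3 10-1 13 23 19 9 14 9 0 21-5 0-8 6-8 19 5 19-22-3-4 0-6 4-16 0-10-7-4-3-13 0-15 5-13 0-7-8-15-12-6-5-5z"/><path data-sink="425 195" data-exterior="0" d="M410 140l-23 8 7 10-1 14-6 9 3 36-4 12-1 20-10 11 23 3 8 4 6 5 7 2 13-4 20-12 12 3 0-49-18-30-14-16-5-22z"/><path data-sink="281 326" data-exterior="0" d="M308 263l-20 1-13 10-5 7-3 17-9 11-9 21-15 18-7 1 11 5 4 9 7 7 0 13 14 11 3-7 7-6 34-5 9-5 0-19 7-45 0-22 3-14-11-7z"/><path data-sink="17 218" data-exterior="1" d="M17 182l-1 90 5 0 5 5 2 12 11 10 10 4 17 0 4-3 2-6 0-19 2-4 8-8 10-3 7-8-6-9 1-28-2-3-25-4-3-3-2-12-9-6-10-1-4 5-7 0z"/><path data-sink="372 324" data-exterior="0" d="M328 282l-3 0-2 3 0 22-7 45 0 20 16 8 3 8 1-5 4-4 8-4 9-7 4-22 15-1 20-7 8-10 2-11-3-5-11-9-25-4-19-15z"/><path data-sink="165 121" data-exterior="0" d="M162 100l-10 0-13 10-22 10-5 5-2 8-9 15-16 3-1 21 7 12 22 4 5-4 6-1 12 7 4-13 11-21 16-8 13-18 15-3 1-16-4-8-20 0z"/><path data-sink="143 61" data-exterior="0" d="M173 38l-75 1 0 21-3 5 1 38 2 3 6 1 6 7 1 14 6-8 29-14 23-22 8-15 2-9-1-12z"/><path data-sink="444 467" data-exterior="0" d="M410 418l-6 2-3 4-1 10-18 5 10 46 71 1 1-50-12-6-26-5z"/><path data-sink="17 95" data-exterior="1" d="M46 76l-30 2 1 39 9 0 13 15 17 0 12-4 16-2 26 1 2-10-8-10-13-3-25-22z"/><path data-sink="75 48" data-exterior="0" d="M97 38l-69 0-3 19 3 19 18 0 17 5 8 5 20 18 8 3-3-4-1-29 3-14z"/><path data-sink="187 160" data-exterior="0" d="M194 128l-14 2-10 15-18 11-5 7-10 20-1 10 4 7 11 8 13 3 10-13 7 2 10-10 8-30 0-18z"/>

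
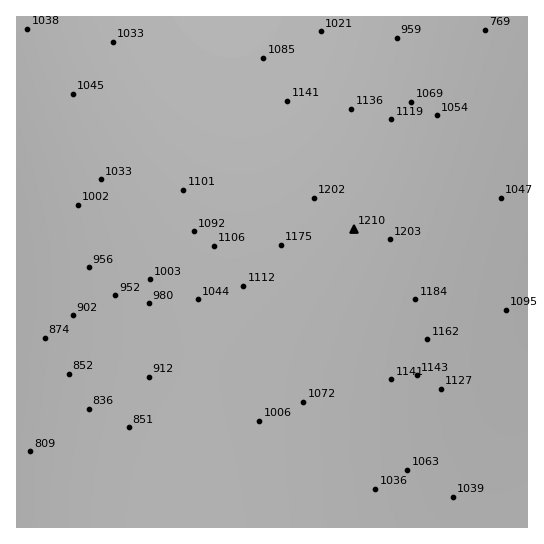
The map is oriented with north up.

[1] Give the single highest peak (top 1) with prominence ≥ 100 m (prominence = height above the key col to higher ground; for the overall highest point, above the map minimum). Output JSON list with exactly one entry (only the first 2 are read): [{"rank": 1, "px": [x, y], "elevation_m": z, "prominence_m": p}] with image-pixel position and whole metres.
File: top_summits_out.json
[{"rank": 1, "px": [354, 229], "elevation_m": 1210, "prominence_m": 588}]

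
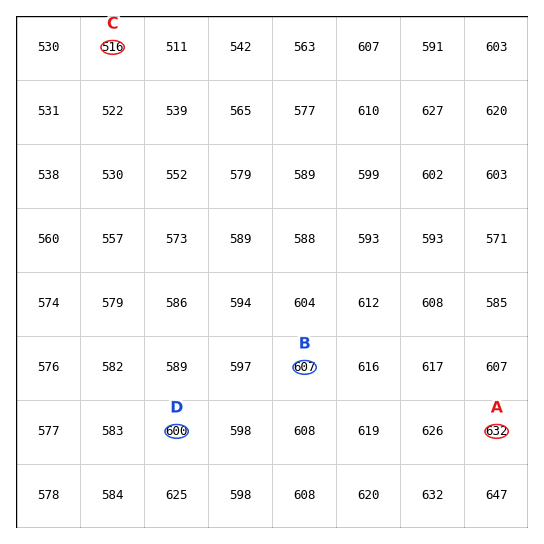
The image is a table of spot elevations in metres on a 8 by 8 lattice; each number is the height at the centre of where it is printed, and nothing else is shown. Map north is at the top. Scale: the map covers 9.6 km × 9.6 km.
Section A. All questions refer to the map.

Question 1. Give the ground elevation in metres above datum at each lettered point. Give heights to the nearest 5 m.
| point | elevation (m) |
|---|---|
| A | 630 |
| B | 605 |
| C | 515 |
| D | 600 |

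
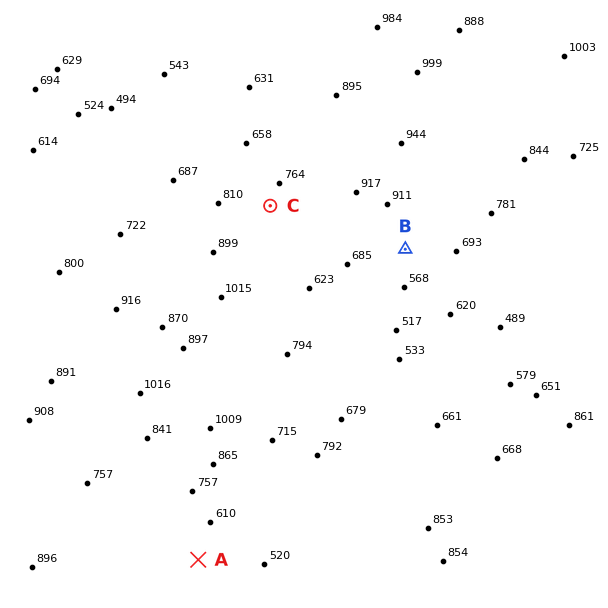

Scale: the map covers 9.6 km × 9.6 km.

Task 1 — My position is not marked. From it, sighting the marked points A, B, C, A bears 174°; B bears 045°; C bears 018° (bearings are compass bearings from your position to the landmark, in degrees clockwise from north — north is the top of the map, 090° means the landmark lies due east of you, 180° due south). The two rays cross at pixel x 187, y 466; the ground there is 850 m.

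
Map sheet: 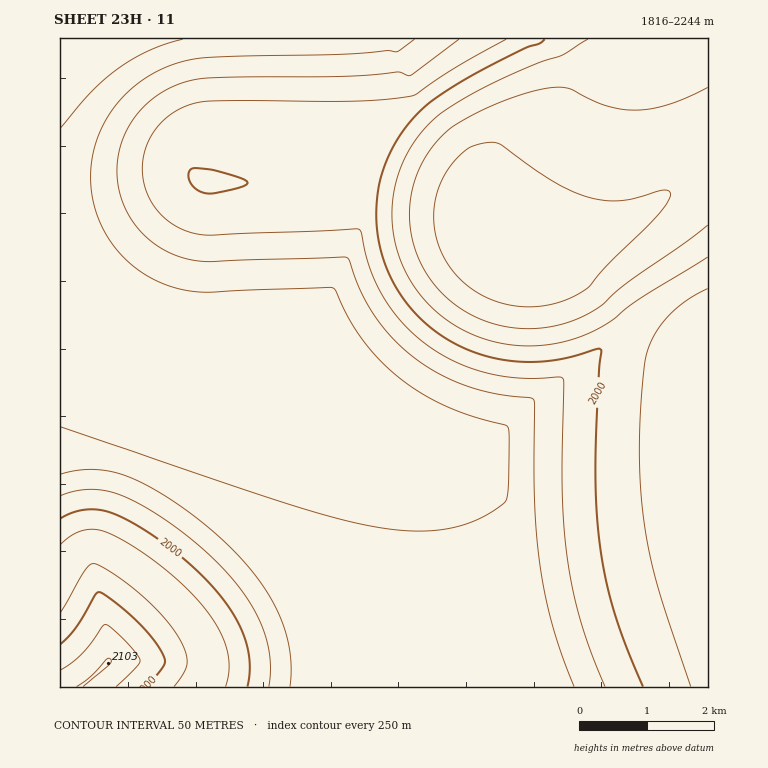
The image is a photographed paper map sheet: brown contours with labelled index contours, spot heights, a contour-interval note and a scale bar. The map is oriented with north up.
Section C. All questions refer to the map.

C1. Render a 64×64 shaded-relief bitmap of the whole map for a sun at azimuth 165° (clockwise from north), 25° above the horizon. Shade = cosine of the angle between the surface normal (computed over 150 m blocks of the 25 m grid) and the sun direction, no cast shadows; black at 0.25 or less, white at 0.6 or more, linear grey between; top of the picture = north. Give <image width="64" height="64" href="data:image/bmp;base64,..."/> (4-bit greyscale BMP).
<image width="64" height="64" href="data:image/bmp;base64,Qk12CAAAAAAAAHYAAAAoAAAAQAAAAEAAAAABAAQAAAAAAAAIAAATCwAAEwsAABAAAAAAAAAAAAAAABEREQAiIiIAMzMzAERERABVVVUAZmZmAHd3dwCIiIgAmZmZAKqqqgC7u7sAzMzMAN3d3QDu7u4A////ABJK3d3MzMt0VVVVVniIiIiIiIiIiIiIiHZ3d3d3d3d3Eja8zMzLuoVVVVVWeIiIiIiIiIiIiIiId3d3d3d3d3cSI2mZmZmZhmZmZmZ4iIiIiIiIiIiIiIh3d3d3d3d3dyIiRVZmZ3eHd3d2Z3iIiIiIiIiIiIiIiHd3d3d3d3d3IiM0RVVWZ4iHd3d3eIiIiIiIiIiIiIiHd3d3d3d3d3ciMzREVVVnmYiIh3h4iIiIiIiIiIiIiId3d3d3d3d3eCMzNERFVWmZmYiIiIiIiIiIiIiIiIiIh3d3d3d3d3d4MzM0RERWiqmZmYiIiIiIiIiIiIiIiIiHd3d3d3d3d3gzMzRERFiqqpmZmYiIiIiIiIiIiIiIiHd3d3d3d3d3eDMzNERFiqqqqpmZiIiIiIiIiIiIiIiIeIiHd3d3d3d4MzMzRGiruqqqqZmIiIiIiIiIiIiIiIiIiIiId3d3d3hjMzNGm7u7qqqqmIiIiIiIiIiIiIiIiIiIiIiId3d3d6UyNYq7u7u6qqqIiIiIiIiIiIiIiIiIiIiIiIiHd3d3ymV5u7u7u7uqqYiIiIiIiIiIiIiIiIiIiIiIiIh3d3fdyrzMu7u7u7qYiIiIiIiIiIiIiIiIiIiIiIiIiId3d93d3MzLu7u7qYiIiIiIiIiIiIiIiIiIiIiIiIiIiHd33u3czMu7u7qYiIiIiIiIiIiIiIiIiIiIiIiIiIiId3fe7dzMzLu7qYiIiIiIiIiIiIiIiIiIiIiIiIiIiIh3d97t3czMy7qYiIiIiIiIiIiIiIiIiIiIiIiIiIiIiId33u3dzMzLqYiIiIiIiIiIiIiIiIiIiIiIiIiIiIiIh3fu7d3MzLqIiIiIiIiIiIiIiIiIiIiIiIiIiIiIiIiHd97d3cy6mIiIiIiIiIiIiIiIiIiIiIiJmIiIiIiIiIh3zd3MupiIiIiIiIiIiIiIiIiIiIiIiImZiIiIiIiIiHeaqqqYiIiIiIiIiIiIiIiIiIiIiIiIiZmYiIiIiIiId4iIiIiIiIiIiIiIiIiIiIiIiIiId3eJmZiIiIiIiIiHiIiIiIiIiIiIiIiIiIiIiIiIh3d2ZnmZmYiIiIiIiIiIiIiIiIiIiIiIiIiIiIiIiId3ZlVUWJmZiIiIiIiIiIiIiIiIiIiIiIiIiIiIiIiHd2VURDM1iJiIiIiIiIiIiIiIiIiIiIiIiIiIiIiIiHdmVEMzIiJHiIiIiIiIiIiIiIiIiIiIiIiIiIiIiIiHdlVDMiIRERNoiIiIiIiIiIiIiIiIiIiIiIiIiIiIiHdlVDMiERAAABR4iIiIiIiIiIiIiIiIiIiIiIiIiIiHdlVDMiEQAAAAADaIiIiIiIiIiIiIiIiIiIiIiIiIiHdlVDMiERAAAAAAAmiZmYiIiIiIiIiIiIiIiIiIiIiHdmVEMyIREAAAAAAAFYmZmZmIiIiIiIiIiIiIiIiIiId2VUQzIhERAAAAAAABWJmZmZmIiIiIiIiHd3d3d3d4d2ZVRDMiIRERERAAAAAViZmZmYiIiIiHd3d3d3d3d3d3ZlVEMzIiIiIiEREQAAFYqqqpiIiIh3d2ZmZmZmZmZndmVURDMzMzMzMyIiERERSKqqqIiIh3dmVVVVVVVVVVV2ZVVERENEREREQzMiIRETeaqoiIh3ZlVURERERERERGZmVVVEREVVVWVVRDMyIREliqiIh3ZlVEQzMzMzMzMzVmZmVVVVVmZ3d3ZlVDMiIRI2iIh3ZlVEQzMzMzMzMzM2d2ZmZmZmd4iIh3ZlRDMiIiJIh3dmVUQzMyIiIiIiIjV3d2ZmZneIiIiIiHZVRDMiIiiHdmVVRDMzIiIiIzMzNHd3d3d3eIiIiIiIh2ZVRDMyKId2ZlVEQzMzMzMzMzMzaIiId3eIiIiIiJmIh2ZURDM4h3dmVVREQzMzMzMzMzNYiIiIiIiIiIiIiJmId2VURDiHd2ZlVVREREREREREREiZmZiIiIiIiIiIiZmIdmVUSIh3d2ZmVVVVVVVVVVVVV5qZmZiIiIiIiIiJmZiHdlVYiId3d2ZmZmZmZmZmZmZnqqqpmIiIiIiIiImZmZiHZliIiIh3d3d3d3d3d3d3d3eru6qZiIiIiIiIiJmZmYh3aIiIiIiIiIiIiIiIiIiIiKu7u6mYiIiIiIiImZmZmYd5mZmZmZiIiIiIiIiIiIiInMzLupmIiIiIiIiZmZmZmHmZmaqZmZiIiIiIiIiIiIiLzMy7qZiIiIiIiZmZmZmZiZmqqqqqmYiIiIiIiIiIiIrd3cy7qZiIiIiJmZmZmZmZmqq7u7qqmZmZmZmZmYiIic3d3cy6mYiIiImZmZmZmZmqq7u7u7uqqqqqqqqpmZmZvu7t3MuqmIiImZmZmZmZmaq7vMzMy7u7u7u7u7qqqqq97u7t3LupmIiZmZmZmZmZqrvMzMzMzMzMu7u7u7u7u73v/+7dzLqpmZmZmZmZmamau8zd3d3dzMzMzMzMzMzMzf///u7dy7qZmZmZmZmZqZq7zN3d3d3d3d3d3d3dzMzN7////u3cy6qZmZmZmZmpmqvM3d3d3d3d3d3d3d3d3dze////7t3Mu6mZmZmZmamZq7zN3d3d3d3d3d3d3d3d3Mze///+7t3LqZmZmZmZqZmqu8zd3d3d3d3d3d3d3d3MzMze///u7cuqmZmZmZmpmZq7zN3d3d3d3d3d3d3d3czMy83v///9y6qZmZmZmZ"/>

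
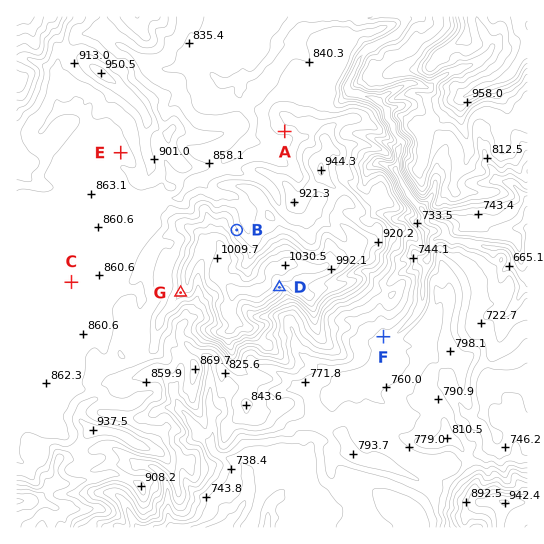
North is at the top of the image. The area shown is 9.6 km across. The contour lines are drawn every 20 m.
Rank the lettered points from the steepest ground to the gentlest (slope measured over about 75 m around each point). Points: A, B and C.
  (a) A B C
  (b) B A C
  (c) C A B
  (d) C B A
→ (b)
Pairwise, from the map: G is higher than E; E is higher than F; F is lower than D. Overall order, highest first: D G E F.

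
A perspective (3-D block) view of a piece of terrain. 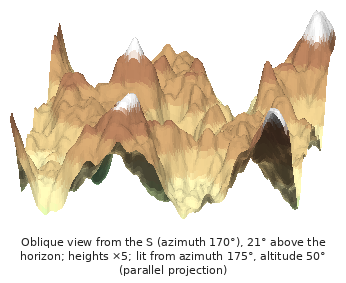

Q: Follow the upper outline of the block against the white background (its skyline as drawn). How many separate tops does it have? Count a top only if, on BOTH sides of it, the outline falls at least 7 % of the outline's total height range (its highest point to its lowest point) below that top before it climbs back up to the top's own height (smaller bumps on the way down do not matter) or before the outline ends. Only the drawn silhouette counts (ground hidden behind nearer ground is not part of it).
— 4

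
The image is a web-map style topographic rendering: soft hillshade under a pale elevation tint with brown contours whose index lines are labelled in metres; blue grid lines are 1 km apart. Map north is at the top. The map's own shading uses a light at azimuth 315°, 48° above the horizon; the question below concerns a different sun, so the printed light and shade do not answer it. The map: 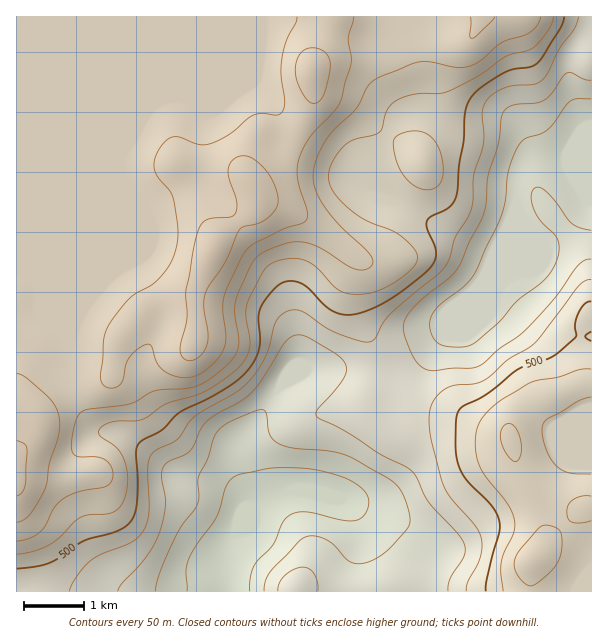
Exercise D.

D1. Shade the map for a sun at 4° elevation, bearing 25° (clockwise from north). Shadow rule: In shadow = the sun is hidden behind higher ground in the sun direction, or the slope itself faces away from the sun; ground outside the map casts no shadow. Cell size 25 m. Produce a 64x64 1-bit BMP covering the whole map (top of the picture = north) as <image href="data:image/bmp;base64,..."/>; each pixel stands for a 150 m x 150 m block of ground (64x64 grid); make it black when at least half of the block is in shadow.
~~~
<image width="64" height="64" href="data:image/bmp;base64,Qk0+AgAAAAAAAD4AAAAoAAAAQAAAAEAAAAABAAEAAAAAAAACAAATCwAAEwsAAAIAAAAAAAAA////AAAAAAD/gAAwAA/vAP/gAAAAD/+A//AAAAAP/4D/+AAAAB/8AP/4AAAAH/wA//wAAAAf/gDn+AAAB7//AIfwAMAf//8Ah+AA8H///4CH44H/////gAfnwf////8AA8fh/////wAAD/H////+AAAP+f////wAAA//////+AAAD//////wAAH/////wAAAAf////8AAAAB////HgAAAAH////EAAAYAf///+AAAAAB////8AAAAQDj///4AAAAAAP///wAAAAAAf///gAAAAAA/5/+AAAAAAAAH/8AAAAAAAAf/4AAAAAAAB//4AAAAAAAH//4AAAAAAA///wAAAAAAH///gAAAAAAf///AAAAAAB///+AAAAAAH///4AAAAAAf/4fgAAAAAB/+AAAAAAAAH/wAAAAAAAAf+AAAAAAAAB/wAAAAAAAQD+AAAAAAABABgAcAAAAAAAAAD4AAAADAIAAfgAAAAOBgAB+AAAAAYGAAHwAAAABgAAAOAAAAAAAAAAwAAAAAAAAAAAAAAAAAAAAAAMAAAAAADgAH5gAAAAH/AI/zAAAAAf8B//OAAAAB8Af/+8AAAAHgH//7wAAAAeAf//nAAAAB4B//+cAAAAHAB//xwAAAAIAB//HAAAAAAAB/8AAAAAAAAAHwAAAAAAAAAfAAAAAAAAAA8AAAAAAAAAAAA=="/>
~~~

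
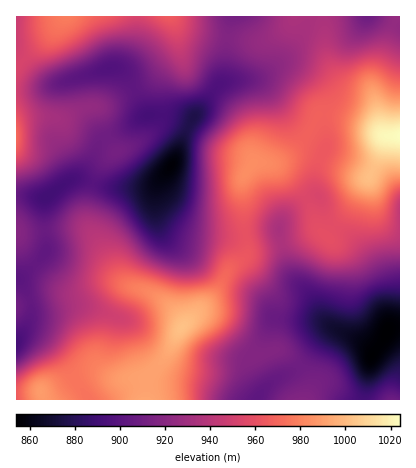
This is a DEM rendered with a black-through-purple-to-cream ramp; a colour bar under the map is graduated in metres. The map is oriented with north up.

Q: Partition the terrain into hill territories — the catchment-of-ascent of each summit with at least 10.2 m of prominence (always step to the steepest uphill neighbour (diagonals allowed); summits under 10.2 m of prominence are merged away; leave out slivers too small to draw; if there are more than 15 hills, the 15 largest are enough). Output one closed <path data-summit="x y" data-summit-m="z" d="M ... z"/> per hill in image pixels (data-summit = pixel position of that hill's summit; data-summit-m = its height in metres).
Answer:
<path data-summit="182 328" data-summit-m="1002" d="M80 179l-12 2-24 19 2 50-5 8-23 22 6 6 7 18-2 18-10 14 5-2 10 1 16 10 14 15 24 40 168 0 16-18 28-15 28-35 9-2-13-10-13-22-19-22-6-14-8-32-40 6-46-3-20-10-12-13-4-14 2-16-6 6-6 2-34 0z"/><path data-summit="400 136" data-summit-m="1024" d="M400 16l-168 0-1 2-9 65 34-5 22-12 10-1 12 5 15 12 8 14 2 8-1 20 3 20-12 32 0 14 2 4-15 7-18 17-5 8 0 8 7 28 6 14 19 22 13 22 13 10-9 2-28 35-28 15-10 10-4 8 106 0 7-42 17-28 12-4z"/><path data-summit="246 172" data-summit-m="984" d="M288 65l-10 1-22 12-36 6-26 32-22 50-15 20-1 10 3 12 13 15 14 8 18 4 34 1 36-5 5-1 5-12 10-11 14-9 9-4-2-4 0-14 12-32-3-20 0-26-4-8-10-12-10-8z"/><path data-summit="16 136" data-summit-m="971" d="M116 68l-8 0-66 21-26 1 0 106 22 2 10-2 20-15 10-4 8-9 18-29 44-23-20-38-6-7z"/><path data-summit="168 16" data-summit-m="965" d="M232 16l-95 0 0 18-4 14-7 14-4 4-7 2 7 3 6 7 20 37 16 0 24 7 4-2 32-42 3-40z"/><path data-summit="66 16" data-summit-m="978" d="M136 16l-120 0 0 74 26-1 66-21 14-2 6-8 8-18z"/><path data-summit="42 392" data-summit-m="989" d="M30 334l-6 0-8 6 0 60 72 0-20-34-12-16-14-11z"/><path data-summit="16 232" data-summit-m="919" d="M30 196l-14 0 0 83 16-12 14-17-2-24 1-28z"/><path data-summit="392 400" data-summit-m="909" d="M400 327l-12 3-17 28-7 42 36 0z"/>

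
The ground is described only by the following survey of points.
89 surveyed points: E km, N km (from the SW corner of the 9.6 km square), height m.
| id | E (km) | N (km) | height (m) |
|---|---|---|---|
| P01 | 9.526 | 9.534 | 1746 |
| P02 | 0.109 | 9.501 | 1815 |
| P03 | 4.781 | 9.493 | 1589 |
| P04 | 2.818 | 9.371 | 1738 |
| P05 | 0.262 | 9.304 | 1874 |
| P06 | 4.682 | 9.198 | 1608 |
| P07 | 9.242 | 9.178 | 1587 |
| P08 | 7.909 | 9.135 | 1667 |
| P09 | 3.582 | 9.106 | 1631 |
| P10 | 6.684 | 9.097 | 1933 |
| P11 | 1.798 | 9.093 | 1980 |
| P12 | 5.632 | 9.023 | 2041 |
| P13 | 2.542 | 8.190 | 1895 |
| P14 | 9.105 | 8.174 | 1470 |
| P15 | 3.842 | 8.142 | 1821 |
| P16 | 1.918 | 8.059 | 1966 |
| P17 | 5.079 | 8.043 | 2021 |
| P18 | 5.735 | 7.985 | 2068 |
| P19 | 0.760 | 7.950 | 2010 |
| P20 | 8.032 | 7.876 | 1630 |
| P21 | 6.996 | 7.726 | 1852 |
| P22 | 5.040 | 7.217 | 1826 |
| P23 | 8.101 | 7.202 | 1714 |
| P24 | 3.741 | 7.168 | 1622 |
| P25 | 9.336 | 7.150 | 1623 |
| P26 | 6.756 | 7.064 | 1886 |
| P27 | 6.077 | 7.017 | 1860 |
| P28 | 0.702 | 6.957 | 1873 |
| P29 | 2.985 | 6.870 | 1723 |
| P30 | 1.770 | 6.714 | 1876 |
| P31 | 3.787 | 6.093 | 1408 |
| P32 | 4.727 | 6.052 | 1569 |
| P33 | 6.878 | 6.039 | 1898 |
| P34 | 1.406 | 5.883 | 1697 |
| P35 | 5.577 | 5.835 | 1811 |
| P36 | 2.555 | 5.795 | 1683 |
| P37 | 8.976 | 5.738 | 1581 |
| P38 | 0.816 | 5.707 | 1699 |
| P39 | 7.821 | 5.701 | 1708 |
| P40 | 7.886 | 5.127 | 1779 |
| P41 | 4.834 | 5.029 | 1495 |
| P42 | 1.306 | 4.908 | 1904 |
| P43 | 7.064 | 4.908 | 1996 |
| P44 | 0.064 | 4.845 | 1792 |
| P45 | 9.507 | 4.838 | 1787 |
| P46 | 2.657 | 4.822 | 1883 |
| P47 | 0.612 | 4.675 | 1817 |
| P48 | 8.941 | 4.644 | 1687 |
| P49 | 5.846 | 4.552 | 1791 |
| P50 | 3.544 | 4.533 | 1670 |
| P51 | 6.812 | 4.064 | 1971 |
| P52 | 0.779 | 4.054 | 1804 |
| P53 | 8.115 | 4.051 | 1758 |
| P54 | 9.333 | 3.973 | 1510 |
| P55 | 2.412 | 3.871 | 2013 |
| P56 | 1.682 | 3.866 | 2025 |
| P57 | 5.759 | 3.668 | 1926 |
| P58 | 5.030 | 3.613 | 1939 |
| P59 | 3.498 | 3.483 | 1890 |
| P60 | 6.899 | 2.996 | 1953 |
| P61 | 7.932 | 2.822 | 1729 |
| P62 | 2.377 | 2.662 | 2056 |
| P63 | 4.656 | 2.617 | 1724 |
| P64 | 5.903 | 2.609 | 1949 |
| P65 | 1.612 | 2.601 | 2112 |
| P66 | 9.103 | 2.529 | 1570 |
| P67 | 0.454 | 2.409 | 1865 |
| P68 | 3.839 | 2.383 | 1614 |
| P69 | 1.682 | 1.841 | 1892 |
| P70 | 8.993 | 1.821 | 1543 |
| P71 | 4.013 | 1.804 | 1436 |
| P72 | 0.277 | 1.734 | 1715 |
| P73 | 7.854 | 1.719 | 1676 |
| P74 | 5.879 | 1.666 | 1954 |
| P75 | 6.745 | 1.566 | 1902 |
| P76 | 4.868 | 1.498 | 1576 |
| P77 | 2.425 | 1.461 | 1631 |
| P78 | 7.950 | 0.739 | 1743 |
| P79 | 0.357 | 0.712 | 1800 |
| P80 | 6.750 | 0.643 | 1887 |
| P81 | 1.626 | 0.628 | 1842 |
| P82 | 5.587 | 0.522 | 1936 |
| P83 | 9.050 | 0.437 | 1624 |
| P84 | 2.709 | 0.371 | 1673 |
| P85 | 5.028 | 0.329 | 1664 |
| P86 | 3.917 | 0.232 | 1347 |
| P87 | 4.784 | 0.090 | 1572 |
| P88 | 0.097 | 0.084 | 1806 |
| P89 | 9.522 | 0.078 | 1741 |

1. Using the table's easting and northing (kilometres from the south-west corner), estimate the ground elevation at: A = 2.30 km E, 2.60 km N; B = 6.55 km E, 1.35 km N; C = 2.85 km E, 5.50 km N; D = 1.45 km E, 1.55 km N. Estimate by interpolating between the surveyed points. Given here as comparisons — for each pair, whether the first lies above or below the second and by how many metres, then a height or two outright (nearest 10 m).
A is above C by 350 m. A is above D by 240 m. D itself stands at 1810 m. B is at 1900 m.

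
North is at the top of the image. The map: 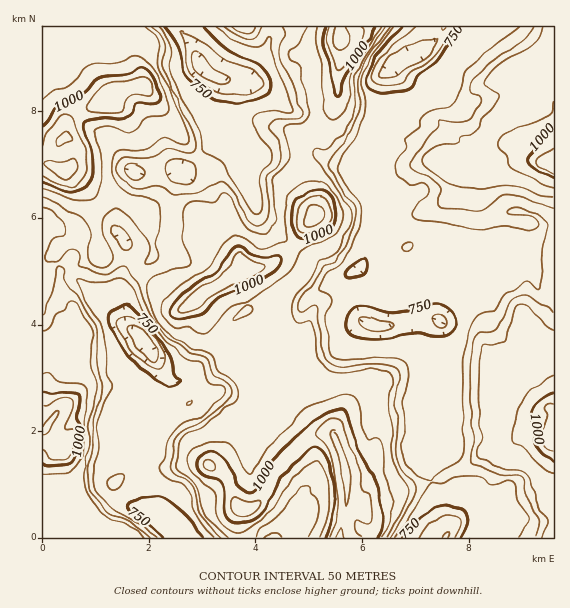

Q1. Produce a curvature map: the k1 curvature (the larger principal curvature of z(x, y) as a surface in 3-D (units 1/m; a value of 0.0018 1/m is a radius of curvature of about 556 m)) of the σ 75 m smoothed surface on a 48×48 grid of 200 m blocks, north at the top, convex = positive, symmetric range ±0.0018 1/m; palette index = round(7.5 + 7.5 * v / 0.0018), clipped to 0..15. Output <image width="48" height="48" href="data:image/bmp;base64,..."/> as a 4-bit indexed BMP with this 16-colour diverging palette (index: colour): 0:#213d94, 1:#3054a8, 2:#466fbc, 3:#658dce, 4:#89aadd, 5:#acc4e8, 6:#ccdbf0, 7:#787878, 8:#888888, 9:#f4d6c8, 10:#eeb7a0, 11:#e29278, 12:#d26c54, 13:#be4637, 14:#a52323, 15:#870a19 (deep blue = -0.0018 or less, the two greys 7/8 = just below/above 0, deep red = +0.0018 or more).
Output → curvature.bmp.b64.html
<image width="48" height="48" href="data:image/bmp;base64,Qk32BAAAAAAAAHYAAAAoAAAAMAAAADAAAAABAAQAAAAAAIAEAAATCwAAEwsAABAAAAAAAAAAlD0hAKhUMAC8b0YAzo1lAN2qiQDoxKwA8NvMAHh4eACIiIgAyNb0AKC37gB4kuIAVGzSADdGvgAjI6UAGQqHAJiIia77mHd4rcyJqIiP1s+4iHZsuIh3jKiInv2YiHeK3MuJiId997zaiHVYyId1e5iJ3Gl2d4muvf/Zh1V6+cqtiZiKuId3rIiM6HmHd5idfez7iIh5+bqNqJq7mIiZy4ifh6mqqXSrb6beh4h6+qqM24iIeYZ6uoeveKuYiZi7v3Wfp3Zs+5mdqquYd6hJubm9Z4mZnP7v/IeN6Xh++4m5Z3m9t5zMmb3riHiHd6vfyYeJ7ZZv+ovGd3ho/cupiLr6qYiHeL2aqYiIntif53vGeId3naiIvLr9iHiIiL3biJmoiN7vx3rYiIeHe6iYrtq+hniHd4qe2ZaKh4vOt3rZiIiIq5iJi7+6p3iHiIh33qd5mIicyIvIiId3i5iKqr77uIiImqqHjdmIiIiJuYu2eIiIm4iJvJne2piImYmnVdqYiIiImIvHeIiIqpiIipeK25iKqHeLd9qJiIiauqvaiIiIqpiIeYiKx3i9uqlq7siIiIrcze7tmIiIqpmImIiLp4vZabpW6oh3iJ2laIirmIiIq5l2iIiLuJ2GWZq9yIiIiK1leIiIiJmIrJmGiamLyLp2a87LmIeIiL13qqq7qruou5qZq5ub6pZnjtmZiIeIms2Il2Z4mXWZuXq6qWuvuZeK3empeIiIqq54lWiIiXOKmYnbl3m/eaqq7P/Yd4iIum6oqZq7qYi6iGnbmXrreJma6Z3+h3iIrGq5mqqZqqqod4q7eXzIeIZ8yYjP/IiIjbl4q6iIiZmHeIiKaounmpesmal43/25idtoh5mIiIiIiIeJeqqsvMu6mHeHa+//uK2adnqIh4iIiIiIebtnzcuJqGeYivl76pm8mZmJmIiId3iIiJy6vZd5qImYiuh4mqieqJiJuYeId3eIeIiXrnaKqImIicmarPuruId4iHeIiIeIh4eW3GiamImYiuh4m//suod4mId4mZmZhneZy4mqmZq6rcZoquvsy4iInLqYmYd4eGipmZvLqaupn5dpy83ruoiHiLyZmoZniHnbqL66uYh4v4d7yavqeIiIhlqYiYeJqa/7qthWuWZpu3it2YrZd4iJl2q6q7upify9uaRHuGaLqHiZy6u2Z4eKy826mZmavbiemLZpt2jKiHd1i8i3Z4iJvduqmIec/qqfqbvMmJ7niId2i8e5eIiIeKmHiYiJh6zNd5qqqs+4iIiIm7q8qIiZiKmZiYmqmZzqVnmYmu6IiIm9/+ycyIiId5qZqZiHeHzcuZymevl4mIq6poyb2Yh3ibqGirmIdpqc/+t3v9eKvMuZdoud25mYiIiId5mYd4h3nN28/YjMmIiaiJuO6qzMqYd6qJiIiId3ir7/6YvId3VZeJqP6Xd5u5h4zbmIiId3mYeOx3tXiHZ5iqmP+VRWvdmJmsuYiId4iHec1plYmIi5u5h/+3Zoh86YeJzKiIiIh3eJ2rlniZqYy5iP/pZ3dmzIiIicuYh4h3iK/KqIiZy4uarPv+h4iIjqiIh3u5iIiIi/yYiYit+GmIm/u/2YmZidmIh2jA=="/>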